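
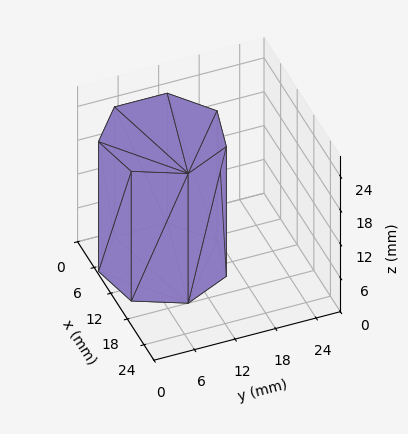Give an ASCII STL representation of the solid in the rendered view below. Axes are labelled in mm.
Reading the render: the shape is a regular 7-sided prism (a cylinder approximated with 7 flat sides), circumscribed radius ≈ 9 mm, height ≈ 23 mm (dimensions read to the nearest mm from the axis ticks). For the STL, each face is triangulated and given an outward normal.

solid part
  facet normal 0.0000 0.0000 -1.0000
    outer loop
      vertex 6.997 17.774 0.000
      vertex 14.611 16.036 0.000
      vertex 18.000 9.000 0.000
    endloop
  endfacet
  facet normal 0.0000 0.0000 -1.0000
    outer loop
      vertex 0.891 12.905 0.000
      vertex 6.997 17.774 0.000
      vertex 18.000 9.000 0.000
    endloop
  endfacet
  facet normal 0.0000 0.0000 -1.0000
    outer loop
      vertex 0.891 5.095 0.000
      vertex 0.891 12.905 0.000
      vertex 18.000 9.000 0.000
    endloop
  endfacet
  facet normal 0.0000 0.0000 -1.0000
    outer loop
      vertex 6.997 0.226 0.000
      vertex 0.891 5.095 0.000
      vertex 18.000 9.000 0.000
    endloop
  endfacet
  facet normal 0.0000 0.0000 -1.0000
    outer loop
      vertex 14.611 1.964 0.000
      vertex 6.997 0.226 0.000
      vertex 18.000 9.000 0.000
    endloop
  endfacet
  facet normal 0.0000 0.0000 1.0000
    outer loop
      vertex 18.000 9.000 23.000
      vertex 14.611 16.036 23.000
      vertex 6.997 17.774 23.000
    endloop
  endfacet
  facet normal 0.0000 0.0000 1.0000
    outer loop
      vertex 18.000 9.000 23.000
      vertex 6.997 17.774 23.000
      vertex 0.891 12.905 23.000
    endloop
  endfacet
  facet normal 0.0000 0.0000 1.0000
    outer loop
      vertex 18.000 9.000 23.000
      vertex 0.891 12.905 23.000
      vertex 0.891 5.095 23.000
    endloop
  endfacet
  facet normal 0.0000 0.0000 1.0000
    outer loop
      vertex 18.000 9.000 23.000
      vertex 0.891 5.095 23.000
      vertex 6.997 0.226 23.000
    endloop
  endfacet
  facet normal 0.0000 0.0000 1.0000
    outer loop
      vertex 18.000 9.000 23.000
      vertex 6.997 0.226 23.000
      vertex 14.611 1.964 23.000
    endloop
  endfacet
  facet normal 0.9009 0.4340 0.0000
    outer loop
      vertex 18.000 9.000 0.000
      vertex 14.611 16.036 0.000
      vertex 14.611 16.036 23.000
    endloop
  endfacet
  facet normal 0.9009 0.4340 0.0000
    outer loop
      vertex 18.000 9.000 0.000
      vertex 14.611 16.036 23.000
      vertex 18.000 9.000 23.000
    endloop
  endfacet
  facet normal 0.2225 0.9749 0.0000
    outer loop
      vertex 14.611 16.036 0.000
      vertex 6.997 17.774 0.000
      vertex 6.997 17.774 23.000
    endloop
  endfacet
  facet normal 0.2225 0.9749 0.0000
    outer loop
      vertex 14.611 16.036 0.000
      vertex 6.997 17.774 23.000
      vertex 14.611 16.036 23.000
    endloop
  endfacet
  facet normal -0.6235 0.7819 0.0000
    outer loop
      vertex 6.997 17.774 0.000
      vertex 0.891 12.905 0.000
      vertex 0.891 12.905 23.000
    endloop
  endfacet
  facet normal -0.6235 0.7819 0.0000
    outer loop
      vertex 6.997 17.774 0.000
      vertex 0.891 12.905 23.000
      vertex 6.997 17.774 23.000
    endloop
  endfacet
  facet normal -1.0000 0.0000 0.0000
    outer loop
      vertex 0.891 12.905 0.000
      vertex 0.891 5.095 0.000
      vertex 0.891 5.095 23.000
    endloop
  endfacet
  facet normal -1.0000 0.0000 0.0000
    outer loop
      vertex 0.891 12.905 0.000
      vertex 0.891 5.095 23.000
      vertex 0.891 12.905 23.000
    endloop
  endfacet
  facet normal -0.6235 -0.7819 0.0000
    outer loop
      vertex 0.891 5.095 0.000
      vertex 6.997 0.226 0.000
      vertex 6.997 0.226 23.000
    endloop
  endfacet
  facet normal -0.6235 -0.7819 0.0000
    outer loop
      vertex 0.891 5.095 0.000
      vertex 6.997 0.226 23.000
      vertex 0.891 5.095 23.000
    endloop
  endfacet
  facet normal 0.2225 -0.9749 0.0000
    outer loop
      vertex 6.997 0.226 0.000
      vertex 14.611 1.964 0.000
      vertex 14.611 1.964 23.000
    endloop
  endfacet
  facet normal 0.2225 -0.9749 0.0000
    outer loop
      vertex 6.997 0.226 0.000
      vertex 14.611 1.964 23.000
      vertex 6.997 0.226 23.000
    endloop
  endfacet
  facet normal 0.9009 -0.4340 0.0000
    outer loop
      vertex 14.611 1.964 0.000
      vertex 18.000 9.000 0.000
      vertex 18.000 9.000 23.000
    endloop
  endfacet
  facet normal 0.9009 -0.4340 0.0000
    outer loop
      vertex 14.611 1.964 0.000
      vertex 18.000 9.000 23.000
      vertex 14.611 1.964 23.000
    endloop
  endfacet
endsolid part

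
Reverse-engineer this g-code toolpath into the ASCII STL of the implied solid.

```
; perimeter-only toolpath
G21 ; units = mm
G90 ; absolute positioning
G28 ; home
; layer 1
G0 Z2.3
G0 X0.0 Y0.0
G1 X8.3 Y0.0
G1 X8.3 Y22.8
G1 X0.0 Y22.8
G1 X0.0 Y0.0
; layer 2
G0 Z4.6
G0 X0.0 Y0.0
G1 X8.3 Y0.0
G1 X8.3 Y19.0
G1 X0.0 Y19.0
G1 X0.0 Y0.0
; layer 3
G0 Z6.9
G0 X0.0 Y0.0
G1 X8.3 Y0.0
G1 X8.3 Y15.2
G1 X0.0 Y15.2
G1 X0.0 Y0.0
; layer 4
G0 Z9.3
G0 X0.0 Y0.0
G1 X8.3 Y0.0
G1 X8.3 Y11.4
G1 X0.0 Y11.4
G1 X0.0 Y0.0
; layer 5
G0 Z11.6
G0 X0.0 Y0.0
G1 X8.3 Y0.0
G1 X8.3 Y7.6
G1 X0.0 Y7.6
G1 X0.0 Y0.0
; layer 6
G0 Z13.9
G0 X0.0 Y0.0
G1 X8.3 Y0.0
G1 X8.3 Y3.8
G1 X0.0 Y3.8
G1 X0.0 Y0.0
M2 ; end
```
solid part
  facet normal 0.0000 0.0000 -1.0000
    outer loop
      vertex 8.3 26.6 0.0
      vertex 8.3 0.0 0.0
      vertex 0.0 0.0 0.0
    endloop
  endfacet
  facet normal 0.0000 0.0000 -1.0000
    outer loop
      vertex 0.0 26.6 0.0
      vertex 8.3 26.6 0.0
      vertex 0.0 0.0 0.0
    endloop
  endfacet
  facet normal 0.0000 -1.0000 0.0000
    outer loop
      vertex 0.0 0.0 0.0
      vertex 8.3 0.0 0.0
      vertex 8.3 0.0 16.2
    endloop
  endfacet
  facet normal 0.0000 -1.0000 0.0000
    outer loop
      vertex 0.0 0.0 0.0
      vertex 8.3 0.0 16.2
      vertex 0.0 0.0 16.2
    endloop
  endfacet
  facet normal 0.0000 0.5202 0.8541
    outer loop
      vertex 0.0 0.0 16.2
      vertex 8.3 0.0 16.2
      vertex 8.3 26.6 0.0
    endloop
  endfacet
  facet normal 0.0000 0.5202 0.8541
    outer loop
      vertex 0.0 0.0 16.2
      vertex 8.3 26.6 0.0
      vertex 0.0 26.6 0.0
    endloop
  endfacet
  facet normal -1.0000 0.0000 0.0000
    outer loop
      vertex 0.0 0.0 16.2
      vertex 0.0 26.6 0.0
      vertex 0.0 0.0 0.0
    endloop
  endfacet
  facet normal 1.0000 0.0000 0.0000
    outer loop
      vertex 8.3 0.0 0.0
      vertex 8.3 26.6 0.0
      vertex 8.3 0.0 16.2
    endloop
  endfacet
endsolid part

The G0 Z moves step by Δz≈2.3 mm. The G1 loops shrink linearly with z, so the solid tapers from its base footprint up to z≈16.2. Closing with a flat bottom cap and the tapered top and triangulating gives 8 facets — a wedge (ramp): 8.3 × 26.6 mm base, rising to 16.2 mm along the y=0 edge and sloping linearly to z=0 at y=26.6.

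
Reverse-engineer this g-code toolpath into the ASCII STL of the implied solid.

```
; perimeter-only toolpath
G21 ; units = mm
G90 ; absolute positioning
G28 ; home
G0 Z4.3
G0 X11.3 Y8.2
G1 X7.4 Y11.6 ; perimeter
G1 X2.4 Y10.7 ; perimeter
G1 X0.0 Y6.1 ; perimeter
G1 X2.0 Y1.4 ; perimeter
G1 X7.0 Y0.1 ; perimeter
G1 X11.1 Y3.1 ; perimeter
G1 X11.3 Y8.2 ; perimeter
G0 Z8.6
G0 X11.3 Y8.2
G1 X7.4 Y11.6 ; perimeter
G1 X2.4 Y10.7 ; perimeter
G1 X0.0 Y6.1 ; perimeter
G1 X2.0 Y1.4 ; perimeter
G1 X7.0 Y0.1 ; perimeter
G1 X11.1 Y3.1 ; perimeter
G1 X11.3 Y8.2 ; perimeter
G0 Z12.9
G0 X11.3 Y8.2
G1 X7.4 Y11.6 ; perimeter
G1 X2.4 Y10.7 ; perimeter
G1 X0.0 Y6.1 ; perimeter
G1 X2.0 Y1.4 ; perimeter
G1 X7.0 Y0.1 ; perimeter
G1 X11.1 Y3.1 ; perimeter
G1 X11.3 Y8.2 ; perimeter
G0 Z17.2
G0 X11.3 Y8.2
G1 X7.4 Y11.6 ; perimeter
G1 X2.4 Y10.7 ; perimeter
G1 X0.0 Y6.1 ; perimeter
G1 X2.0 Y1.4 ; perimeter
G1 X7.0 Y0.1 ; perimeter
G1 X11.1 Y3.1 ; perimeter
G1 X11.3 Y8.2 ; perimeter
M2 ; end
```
solid part
  facet normal 0.0000 0.0000 -1.0000
    outer loop
      vertex 2.4 10.7 0.0
      vertex 7.4 11.6 0.0
      vertex 11.3 8.2 0.0
    endloop
  endfacet
  facet normal 0.0000 0.0000 -1.0000
    outer loop
      vertex 0.0 6.1 0.0
      vertex 2.4 10.7 0.0
      vertex 11.3 8.2 0.0
    endloop
  endfacet
  facet normal 0.0000 0.0000 -1.0000
    outer loop
      vertex 2.0 1.4 0.0
      vertex 0.0 6.1 0.0
      vertex 11.3 8.2 0.0
    endloop
  endfacet
  facet normal 0.0000 0.0000 -1.0000
    outer loop
      vertex 7.0 0.1 0.0
      vertex 2.0 1.4 0.0
      vertex 11.3 8.2 0.0
    endloop
  endfacet
  facet normal 0.0000 0.0000 -1.0000
    outer loop
      vertex 11.1 3.1 0.0
      vertex 7.0 0.1 0.0
      vertex 11.3 8.2 0.0
    endloop
  endfacet
  facet normal 0.0000 0.0000 1.0000
    outer loop
      vertex 11.3 8.2 17.2
      vertex 7.4 11.6 17.2
      vertex 2.4 10.7 17.2
    endloop
  endfacet
  facet normal 0.0000 0.0000 1.0000
    outer loop
      vertex 11.3 8.2 17.2
      vertex 2.4 10.7 17.2
      vertex 0.0 6.1 17.2
    endloop
  endfacet
  facet normal 0.0000 0.0000 1.0000
    outer loop
      vertex 11.3 8.2 17.2
      vertex 0.0 6.1 17.2
      vertex 2.0 1.4 17.2
    endloop
  endfacet
  facet normal 0.0000 0.0000 1.0000
    outer loop
      vertex 11.3 8.2 17.2
      vertex 2.0 1.4 17.2
      vertex 7.0 0.1 17.2
    endloop
  endfacet
  facet normal 0.0000 0.0000 1.0000
    outer loop
      vertex 11.3 8.2 17.2
      vertex 7.0 0.1 17.2
      vertex 11.1 3.1 17.2
    endloop
  endfacet
  facet normal 0.6571 0.7538 0.0000
    outer loop
      vertex 11.3 8.2 0.0
      vertex 7.4 11.6 0.0
      vertex 7.4 11.6 17.2
    endloop
  endfacet
  facet normal 0.6571 0.7538 0.0000
    outer loop
      vertex 11.3 8.2 0.0
      vertex 7.4 11.6 17.2
      vertex 11.3 8.2 17.2
    endloop
  endfacet
  facet normal -0.1772 0.9842 0.0000
    outer loop
      vertex 7.4 11.6 0.0
      vertex 2.4 10.7 0.0
      vertex 2.4 10.7 17.2
    endloop
  endfacet
  facet normal -0.1772 0.9842 0.0000
    outer loop
      vertex 7.4 11.6 0.0
      vertex 2.4 10.7 17.2
      vertex 7.4 11.6 17.2
    endloop
  endfacet
  facet normal -0.8866 0.4626 0.0000
    outer loop
      vertex 2.4 10.7 0.0
      vertex 0.0 6.1 0.0
      vertex 0.0 6.1 17.2
    endloop
  endfacet
  facet normal -0.8866 0.4626 0.0000
    outer loop
      vertex 2.4 10.7 0.0
      vertex 0.0 6.1 17.2
      vertex 2.4 10.7 17.2
    endloop
  endfacet
  facet normal -0.9202 -0.3916 0.0000
    outer loop
      vertex 0.0 6.1 0.0
      vertex 2.0 1.4 0.0
      vertex 2.0 1.4 17.2
    endloop
  endfacet
  facet normal -0.9202 -0.3916 0.0000
    outer loop
      vertex 0.0 6.1 0.0
      vertex 2.0 1.4 17.2
      vertex 0.0 6.1 17.2
    endloop
  endfacet
  facet normal -0.2516 -0.9678 0.0000
    outer loop
      vertex 2.0 1.4 0.0
      vertex 7.0 0.1 0.0
      vertex 7.0 0.1 17.2
    endloop
  endfacet
  facet normal -0.2516 -0.9678 0.0000
    outer loop
      vertex 2.0 1.4 0.0
      vertex 7.0 0.1 17.2
      vertex 2.0 1.4 17.2
    endloop
  endfacet
  facet normal 0.5905 -0.8070 0.0000
    outer loop
      vertex 7.0 0.1 0.0
      vertex 11.1 3.1 0.0
      vertex 11.1 3.1 17.2
    endloop
  endfacet
  facet normal 0.5905 -0.8070 0.0000
    outer loop
      vertex 7.0 0.1 0.0
      vertex 11.1 3.1 17.2
      vertex 7.0 0.1 17.2
    endloop
  endfacet
  facet normal 0.9992 -0.0392 0.0000
    outer loop
      vertex 11.1 3.1 0.0
      vertex 11.3 8.2 0.0
      vertex 11.3 8.2 17.2
    endloop
  endfacet
  facet normal 0.9992 -0.0392 0.0000
    outer loop
      vertex 11.1 3.1 0.0
      vertex 11.3 8.2 17.2
      vertex 11.1 3.1 17.2
    endloop
  endfacet
endsolid part

The G0 Z moves step by Δz≈4.3 mm. Every layer's G1 loop is the same polygon, so the solid is a straight extrusion of it from z=0 to z≈17.2. Closing with flat bottom and top caps and triangulating gives 24 facets — a regular 7-sided prism (a cylinder approximated with 7 flat sides), circumscribed radius ≈ 5.9 mm, height ≈ 17.2 mm.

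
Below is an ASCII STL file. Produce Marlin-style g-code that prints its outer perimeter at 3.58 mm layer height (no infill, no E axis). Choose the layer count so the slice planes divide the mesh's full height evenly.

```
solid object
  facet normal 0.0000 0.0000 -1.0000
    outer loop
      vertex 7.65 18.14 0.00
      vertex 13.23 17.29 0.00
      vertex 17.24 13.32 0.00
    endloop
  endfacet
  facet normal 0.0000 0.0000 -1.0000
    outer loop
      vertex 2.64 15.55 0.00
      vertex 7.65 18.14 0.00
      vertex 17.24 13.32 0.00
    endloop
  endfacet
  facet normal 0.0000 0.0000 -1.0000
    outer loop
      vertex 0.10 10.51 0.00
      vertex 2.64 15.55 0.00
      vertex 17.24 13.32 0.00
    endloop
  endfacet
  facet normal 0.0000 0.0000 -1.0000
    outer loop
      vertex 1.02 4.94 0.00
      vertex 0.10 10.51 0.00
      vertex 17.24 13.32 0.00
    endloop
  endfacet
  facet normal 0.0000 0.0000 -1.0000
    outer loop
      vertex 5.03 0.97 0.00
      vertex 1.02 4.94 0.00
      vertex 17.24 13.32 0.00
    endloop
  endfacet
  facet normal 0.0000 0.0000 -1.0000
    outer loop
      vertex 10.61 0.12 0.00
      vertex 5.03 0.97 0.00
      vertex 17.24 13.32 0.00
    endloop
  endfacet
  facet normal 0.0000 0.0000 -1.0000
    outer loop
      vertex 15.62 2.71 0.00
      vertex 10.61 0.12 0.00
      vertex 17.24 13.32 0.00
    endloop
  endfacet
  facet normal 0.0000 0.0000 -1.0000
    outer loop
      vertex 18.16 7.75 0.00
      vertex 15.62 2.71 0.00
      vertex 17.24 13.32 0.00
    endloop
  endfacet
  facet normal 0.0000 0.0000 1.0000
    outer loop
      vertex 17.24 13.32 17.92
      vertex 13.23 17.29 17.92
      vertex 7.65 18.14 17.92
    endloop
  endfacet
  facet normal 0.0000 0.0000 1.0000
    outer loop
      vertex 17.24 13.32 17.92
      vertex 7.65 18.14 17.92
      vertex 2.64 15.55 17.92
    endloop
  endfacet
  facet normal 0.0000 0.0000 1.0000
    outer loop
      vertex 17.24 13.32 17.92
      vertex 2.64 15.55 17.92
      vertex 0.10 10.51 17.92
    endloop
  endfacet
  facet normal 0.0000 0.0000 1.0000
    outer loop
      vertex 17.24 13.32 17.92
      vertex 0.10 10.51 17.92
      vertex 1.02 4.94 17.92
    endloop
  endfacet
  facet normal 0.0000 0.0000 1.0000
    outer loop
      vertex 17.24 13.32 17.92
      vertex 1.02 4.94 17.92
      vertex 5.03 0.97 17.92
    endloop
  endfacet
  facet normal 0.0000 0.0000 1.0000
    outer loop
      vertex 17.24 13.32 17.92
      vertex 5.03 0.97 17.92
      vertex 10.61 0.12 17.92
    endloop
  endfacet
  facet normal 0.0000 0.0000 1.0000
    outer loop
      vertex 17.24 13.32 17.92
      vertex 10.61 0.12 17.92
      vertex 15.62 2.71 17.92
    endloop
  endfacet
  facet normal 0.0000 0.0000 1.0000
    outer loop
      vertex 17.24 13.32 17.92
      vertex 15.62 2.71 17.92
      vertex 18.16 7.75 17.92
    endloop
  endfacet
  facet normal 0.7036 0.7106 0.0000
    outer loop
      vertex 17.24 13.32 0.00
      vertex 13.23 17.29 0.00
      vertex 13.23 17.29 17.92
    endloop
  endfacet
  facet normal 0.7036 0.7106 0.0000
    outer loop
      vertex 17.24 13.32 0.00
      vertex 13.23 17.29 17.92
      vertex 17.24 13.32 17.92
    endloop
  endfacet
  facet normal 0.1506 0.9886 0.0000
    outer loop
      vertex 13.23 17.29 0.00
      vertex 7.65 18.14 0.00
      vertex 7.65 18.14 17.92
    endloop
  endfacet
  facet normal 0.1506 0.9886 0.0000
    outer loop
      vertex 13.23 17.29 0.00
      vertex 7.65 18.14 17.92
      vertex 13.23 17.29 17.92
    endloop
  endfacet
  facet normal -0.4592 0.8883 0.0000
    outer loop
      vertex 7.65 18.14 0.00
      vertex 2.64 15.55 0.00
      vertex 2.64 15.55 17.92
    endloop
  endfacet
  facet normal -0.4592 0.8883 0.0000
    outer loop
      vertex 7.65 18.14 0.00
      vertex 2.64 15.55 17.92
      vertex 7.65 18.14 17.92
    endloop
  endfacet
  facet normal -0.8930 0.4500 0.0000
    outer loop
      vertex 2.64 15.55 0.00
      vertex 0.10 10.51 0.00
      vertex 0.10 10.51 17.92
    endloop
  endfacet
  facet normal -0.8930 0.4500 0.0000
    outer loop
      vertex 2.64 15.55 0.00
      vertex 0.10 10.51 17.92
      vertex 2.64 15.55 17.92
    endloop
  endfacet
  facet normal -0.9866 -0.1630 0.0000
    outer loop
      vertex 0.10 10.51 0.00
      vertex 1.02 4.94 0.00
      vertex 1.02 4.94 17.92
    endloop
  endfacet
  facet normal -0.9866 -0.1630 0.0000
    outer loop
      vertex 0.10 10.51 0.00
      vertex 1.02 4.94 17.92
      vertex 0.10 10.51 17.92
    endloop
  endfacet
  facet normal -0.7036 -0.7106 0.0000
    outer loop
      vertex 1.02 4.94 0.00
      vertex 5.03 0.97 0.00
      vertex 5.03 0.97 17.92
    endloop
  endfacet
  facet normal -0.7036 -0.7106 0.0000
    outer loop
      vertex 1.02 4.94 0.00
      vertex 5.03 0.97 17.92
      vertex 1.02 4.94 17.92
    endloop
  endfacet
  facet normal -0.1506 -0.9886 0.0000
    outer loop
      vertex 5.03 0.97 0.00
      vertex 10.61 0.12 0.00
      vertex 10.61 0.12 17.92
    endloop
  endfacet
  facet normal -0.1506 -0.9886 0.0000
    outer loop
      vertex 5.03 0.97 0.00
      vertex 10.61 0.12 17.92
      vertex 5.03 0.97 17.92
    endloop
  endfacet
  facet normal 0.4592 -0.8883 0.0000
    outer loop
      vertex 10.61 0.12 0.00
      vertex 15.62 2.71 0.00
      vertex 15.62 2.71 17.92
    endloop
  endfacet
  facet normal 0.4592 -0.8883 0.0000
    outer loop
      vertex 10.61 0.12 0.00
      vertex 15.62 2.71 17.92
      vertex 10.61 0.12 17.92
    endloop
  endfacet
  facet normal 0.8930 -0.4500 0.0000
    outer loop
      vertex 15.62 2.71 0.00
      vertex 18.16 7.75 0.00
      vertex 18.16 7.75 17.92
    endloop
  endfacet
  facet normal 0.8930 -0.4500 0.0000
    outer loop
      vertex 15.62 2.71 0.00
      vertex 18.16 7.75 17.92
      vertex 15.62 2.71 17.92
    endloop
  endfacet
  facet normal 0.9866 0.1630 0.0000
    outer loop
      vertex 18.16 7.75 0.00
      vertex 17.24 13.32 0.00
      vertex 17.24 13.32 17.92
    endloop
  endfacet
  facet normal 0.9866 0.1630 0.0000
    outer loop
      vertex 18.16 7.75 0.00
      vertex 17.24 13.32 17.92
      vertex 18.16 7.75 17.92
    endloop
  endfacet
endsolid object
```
; perimeter-only toolpath
G21 ; units = mm
G90 ; absolute positioning
G28 ; home
; layer 1
G0 Z3.58
G0 X17.24 Y13.32
G1 X13.23 Y17.29
G1 X7.65 Y18.14
G1 X2.64 Y15.55
G1 X0.10 Y10.51
G1 X1.02 Y4.94
G1 X5.03 Y0.97
G1 X10.61 Y0.12
G1 X15.62 Y2.71
G1 X18.16 Y7.75
G1 X17.24 Y13.32
; layer 2
G0 Z7.17
G0 X17.24 Y13.32
G1 X13.23 Y17.29
G1 X7.65 Y18.14
G1 X2.64 Y15.55
G1 X0.10 Y10.51
G1 X1.02 Y4.94
G1 X5.03 Y0.97
G1 X10.61 Y0.12
G1 X15.62 Y2.71
G1 X18.16 Y7.75
G1 X17.24 Y13.32
; layer 3
G0 Z10.75
G0 X17.24 Y13.32
G1 X13.23 Y17.29
G1 X7.65 Y18.14
G1 X2.64 Y15.55
G1 X0.10 Y10.51
G1 X1.02 Y4.94
G1 X5.03 Y0.97
G1 X10.61 Y0.12
G1 X15.62 Y2.71
G1 X18.16 Y7.75
G1 X17.24 Y13.32
; layer 4
G0 Z14.34
G0 X17.24 Y13.32
G1 X13.23 Y17.29
G1 X7.65 Y18.14
G1 X2.64 Y15.55
G1 X0.10 Y10.51
G1 X1.02 Y4.94
G1 X5.03 Y0.97
G1 X10.61 Y0.12
G1 X15.62 Y2.71
G1 X18.16 Y7.75
G1 X17.24 Y13.32
; layer 5
G0 Z17.92
G0 X17.24 Y13.32
G1 X13.23 Y17.29
G1 X7.65 Y18.14
G1 X2.64 Y15.55
G1 X0.10 Y10.51
G1 X1.02 Y4.94
G1 X5.03 Y0.97
G1 X10.61 Y0.12
G1 X15.62 Y2.71
G1 X18.16 Y7.75
G1 X17.24 Y13.32
M2 ; end

The solid is a regular 10-sided prism (a cylinder approximated with 10 flat sides), circumscribed radius ≈ 9.13 mm, height ≈ 17.9 mm. Slicing at Δz = 3.58 mm — 5 equal slices spanning the solid's height, so layer i sits at z = i·h/5 — gives 5 non-empty perimeters. Each is a 10-segment closed polygon; G0 lifts to the layer z and rapids to the start vertex, then G1 traces the edges.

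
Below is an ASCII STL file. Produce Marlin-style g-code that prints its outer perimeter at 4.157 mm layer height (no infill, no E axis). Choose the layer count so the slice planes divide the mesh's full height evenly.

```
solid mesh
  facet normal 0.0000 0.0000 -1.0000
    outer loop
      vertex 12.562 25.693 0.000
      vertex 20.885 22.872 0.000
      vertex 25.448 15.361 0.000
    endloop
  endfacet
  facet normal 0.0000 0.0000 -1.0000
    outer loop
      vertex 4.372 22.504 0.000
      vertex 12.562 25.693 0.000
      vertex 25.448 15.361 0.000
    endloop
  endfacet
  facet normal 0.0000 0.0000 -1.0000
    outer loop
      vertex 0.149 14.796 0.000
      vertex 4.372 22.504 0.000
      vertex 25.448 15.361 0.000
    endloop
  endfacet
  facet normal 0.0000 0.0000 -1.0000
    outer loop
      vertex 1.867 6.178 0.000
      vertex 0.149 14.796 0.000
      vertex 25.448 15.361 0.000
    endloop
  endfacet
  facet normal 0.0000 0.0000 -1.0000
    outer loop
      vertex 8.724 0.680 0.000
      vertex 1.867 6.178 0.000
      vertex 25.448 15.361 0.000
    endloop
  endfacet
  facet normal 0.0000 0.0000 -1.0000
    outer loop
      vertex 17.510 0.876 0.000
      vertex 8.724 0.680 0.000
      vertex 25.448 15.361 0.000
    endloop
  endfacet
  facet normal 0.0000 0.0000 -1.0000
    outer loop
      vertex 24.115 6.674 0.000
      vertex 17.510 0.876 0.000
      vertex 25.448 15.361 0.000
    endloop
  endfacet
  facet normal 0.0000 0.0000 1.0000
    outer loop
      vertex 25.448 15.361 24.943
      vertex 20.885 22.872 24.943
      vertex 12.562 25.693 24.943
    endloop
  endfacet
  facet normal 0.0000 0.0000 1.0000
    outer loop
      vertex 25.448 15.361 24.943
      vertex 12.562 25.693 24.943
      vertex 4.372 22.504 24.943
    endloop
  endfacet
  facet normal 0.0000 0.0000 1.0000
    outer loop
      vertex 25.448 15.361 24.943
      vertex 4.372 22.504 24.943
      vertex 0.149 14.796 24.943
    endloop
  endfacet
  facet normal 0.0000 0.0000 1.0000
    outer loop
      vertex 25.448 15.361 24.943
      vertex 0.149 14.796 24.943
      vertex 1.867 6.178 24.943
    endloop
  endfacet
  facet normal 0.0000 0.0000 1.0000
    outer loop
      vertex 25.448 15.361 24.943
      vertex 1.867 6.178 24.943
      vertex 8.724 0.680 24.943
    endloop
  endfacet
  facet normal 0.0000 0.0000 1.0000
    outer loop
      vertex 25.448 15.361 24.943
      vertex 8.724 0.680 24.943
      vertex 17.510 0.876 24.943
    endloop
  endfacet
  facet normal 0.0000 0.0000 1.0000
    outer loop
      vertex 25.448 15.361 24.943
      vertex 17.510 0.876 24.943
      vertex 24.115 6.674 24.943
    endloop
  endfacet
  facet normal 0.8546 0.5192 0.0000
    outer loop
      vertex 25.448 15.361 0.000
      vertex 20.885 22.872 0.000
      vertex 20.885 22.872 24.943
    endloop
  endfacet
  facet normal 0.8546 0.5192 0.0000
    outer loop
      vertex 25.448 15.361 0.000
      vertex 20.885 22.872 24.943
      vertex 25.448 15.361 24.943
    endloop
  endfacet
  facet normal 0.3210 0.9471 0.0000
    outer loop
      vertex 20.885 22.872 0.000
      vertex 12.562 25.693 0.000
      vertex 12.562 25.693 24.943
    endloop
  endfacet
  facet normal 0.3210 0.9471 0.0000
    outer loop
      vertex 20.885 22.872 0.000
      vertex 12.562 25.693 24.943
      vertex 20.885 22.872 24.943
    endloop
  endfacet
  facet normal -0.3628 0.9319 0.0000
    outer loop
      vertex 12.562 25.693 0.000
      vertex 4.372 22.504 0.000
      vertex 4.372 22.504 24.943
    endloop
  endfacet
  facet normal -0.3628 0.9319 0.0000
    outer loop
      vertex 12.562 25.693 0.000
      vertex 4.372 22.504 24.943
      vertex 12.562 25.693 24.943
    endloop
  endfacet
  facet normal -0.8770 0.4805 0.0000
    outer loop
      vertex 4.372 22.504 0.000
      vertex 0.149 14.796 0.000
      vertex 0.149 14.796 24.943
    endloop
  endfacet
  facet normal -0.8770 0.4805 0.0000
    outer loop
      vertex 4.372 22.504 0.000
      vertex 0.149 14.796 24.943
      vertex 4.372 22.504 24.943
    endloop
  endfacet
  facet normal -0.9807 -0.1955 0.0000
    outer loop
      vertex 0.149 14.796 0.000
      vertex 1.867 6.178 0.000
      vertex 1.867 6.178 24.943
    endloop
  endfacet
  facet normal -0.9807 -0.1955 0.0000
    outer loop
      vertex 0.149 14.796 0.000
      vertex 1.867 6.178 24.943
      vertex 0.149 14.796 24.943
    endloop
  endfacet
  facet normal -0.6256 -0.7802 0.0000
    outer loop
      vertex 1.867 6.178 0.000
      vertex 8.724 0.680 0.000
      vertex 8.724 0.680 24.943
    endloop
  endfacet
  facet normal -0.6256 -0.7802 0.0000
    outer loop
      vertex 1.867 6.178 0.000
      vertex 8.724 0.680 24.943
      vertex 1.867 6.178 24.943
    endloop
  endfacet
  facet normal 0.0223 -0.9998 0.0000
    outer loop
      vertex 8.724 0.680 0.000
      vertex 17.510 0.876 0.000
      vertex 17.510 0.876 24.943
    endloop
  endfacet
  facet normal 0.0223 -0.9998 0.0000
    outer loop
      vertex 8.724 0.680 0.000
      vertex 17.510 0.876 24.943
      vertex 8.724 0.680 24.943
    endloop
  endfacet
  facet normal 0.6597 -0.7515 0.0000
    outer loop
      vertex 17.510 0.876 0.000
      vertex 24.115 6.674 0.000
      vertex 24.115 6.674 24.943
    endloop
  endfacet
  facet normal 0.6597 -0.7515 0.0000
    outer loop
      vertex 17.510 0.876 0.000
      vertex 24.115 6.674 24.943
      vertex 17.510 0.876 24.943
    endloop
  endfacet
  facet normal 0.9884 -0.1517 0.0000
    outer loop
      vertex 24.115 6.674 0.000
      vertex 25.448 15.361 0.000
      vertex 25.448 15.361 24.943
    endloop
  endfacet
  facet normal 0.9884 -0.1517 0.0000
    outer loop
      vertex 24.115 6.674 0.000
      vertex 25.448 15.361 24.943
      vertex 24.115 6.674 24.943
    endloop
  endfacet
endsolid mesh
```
; perimeter-only toolpath
G21 ; units = mm
G90 ; absolute positioning
G28 ; home
; layer 1
G0 Z4.157
G0 X25.448 Y15.361
G1 X20.885 Y22.872
G1 X12.562 Y25.693
G1 X4.372 Y22.504
G1 X0.149 Y14.796
G1 X1.867 Y6.178
G1 X8.724 Y0.680
G1 X17.510 Y0.876
G1 X24.115 Y6.674
G1 X25.448 Y15.361
; layer 2
G0 Z8.314
G0 X25.448 Y15.361
G1 X20.885 Y22.872
G1 X12.562 Y25.693
G1 X4.372 Y22.504
G1 X0.149 Y14.796
G1 X1.867 Y6.178
G1 X8.724 Y0.680
G1 X17.510 Y0.876
G1 X24.115 Y6.674
G1 X25.448 Y15.361
; layer 3
G0 Z12.472
G0 X25.448 Y15.361
G1 X20.885 Y22.872
G1 X12.562 Y25.693
G1 X4.372 Y22.504
G1 X0.149 Y14.796
G1 X1.867 Y6.178
G1 X8.724 Y0.680
G1 X17.510 Y0.876
G1 X24.115 Y6.674
G1 X25.448 Y15.361
; layer 4
G0 Z16.629
G0 X25.448 Y15.361
G1 X20.885 Y22.872
G1 X12.562 Y25.693
G1 X4.372 Y22.504
G1 X0.149 Y14.796
G1 X1.867 Y6.178
G1 X8.724 Y0.680
G1 X17.510 Y0.876
G1 X24.115 Y6.674
G1 X25.448 Y15.361
; layer 5
G0 Z20.786
G0 X25.448 Y15.361
G1 X20.885 Y22.872
G1 X12.562 Y25.693
G1 X4.372 Y22.504
G1 X0.149 Y14.796
G1 X1.867 Y6.178
G1 X8.724 Y0.680
G1 X17.510 Y0.876
G1 X24.115 Y6.674
G1 X25.448 Y15.361
; layer 6
G0 Z24.943
G0 X25.448 Y15.361
G1 X20.885 Y22.872
G1 X12.562 Y25.693
G1 X4.372 Y22.504
G1 X0.149 Y14.796
G1 X1.867 Y6.178
G1 X8.724 Y0.680
G1 X17.510 Y0.876
G1 X24.115 Y6.674
G1 X25.448 Y15.361
M2 ; end

The solid is a regular 9-sided prism (a cylinder approximated with 9 flat sides), circumscribed radius ≈ 12.8 mm, height ≈ 24.9 mm. Slicing at Δz = 4.157 mm — 6 equal slices spanning the solid's height, so layer i sits at z = i·h/6 — gives 6 non-empty perimeters. Each is a 9-segment closed polygon; G0 lifts to the layer z and rapids to the start vertex, then G1 traces the edges.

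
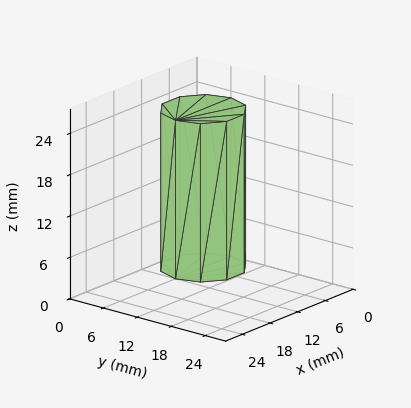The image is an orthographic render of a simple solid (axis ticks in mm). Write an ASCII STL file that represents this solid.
Reading the render: the shape is a regular 10-sided prism (a cylinder approximated with 10 flat sides), circumscribed radius ≈ 6 mm, height ≈ 23 mm (dimensions read to the nearest mm from the axis ticks). For the STL, each face is triangulated and given an outward normal.

solid part
  facet normal 0.0000 0.0000 -1.0000
    outer loop
      vertex 7.9 11.7 0.0
      vertex 10.9 9.5 0.0
      vertex 12.0 6.0 0.0
    endloop
  endfacet
  facet normal 0.0000 0.0000 -1.0000
    outer loop
      vertex 4.1 11.7 0.0
      vertex 7.9 11.7 0.0
      vertex 12.0 6.0 0.0
    endloop
  endfacet
  facet normal 0.0000 0.0000 -1.0000
    outer loop
      vertex 1.1 9.5 0.0
      vertex 4.1 11.7 0.0
      vertex 12.0 6.0 0.0
    endloop
  endfacet
  facet normal 0.0000 0.0000 -1.0000
    outer loop
      vertex 0.0 6.0 0.0
      vertex 1.1 9.5 0.0
      vertex 12.0 6.0 0.0
    endloop
  endfacet
  facet normal 0.0000 0.0000 -1.0000
    outer loop
      vertex 1.1 2.5 0.0
      vertex 0.0 6.0 0.0
      vertex 12.0 6.0 0.0
    endloop
  endfacet
  facet normal 0.0000 0.0000 -1.0000
    outer loop
      vertex 4.1 0.3 0.0
      vertex 1.1 2.5 0.0
      vertex 12.0 6.0 0.0
    endloop
  endfacet
  facet normal 0.0000 0.0000 -1.0000
    outer loop
      vertex 7.9 0.3 0.0
      vertex 4.1 0.3 0.0
      vertex 12.0 6.0 0.0
    endloop
  endfacet
  facet normal 0.0000 0.0000 -1.0000
    outer loop
      vertex 10.9 2.5 0.0
      vertex 7.9 0.3 0.0
      vertex 12.0 6.0 0.0
    endloop
  endfacet
  facet normal 0.0000 0.0000 1.0000
    outer loop
      vertex 12.0 6.0 23.0
      vertex 10.9 9.5 23.0
      vertex 7.9 11.7 23.0
    endloop
  endfacet
  facet normal 0.0000 0.0000 1.0000
    outer loop
      vertex 12.0 6.0 23.0
      vertex 7.9 11.7 23.0
      vertex 4.1 11.7 23.0
    endloop
  endfacet
  facet normal 0.0000 0.0000 1.0000
    outer loop
      vertex 12.0 6.0 23.0
      vertex 4.1 11.7 23.0
      vertex 1.1 9.5 23.0
    endloop
  endfacet
  facet normal 0.0000 0.0000 1.0000
    outer loop
      vertex 12.0 6.0 23.0
      vertex 1.1 9.5 23.0
      vertex 0.0 6.0 23.0
    endloop
  endfacet
  facet normal 0.0000 0.0000 1.0000
    outer loop
      vertex 12.0 6.0 23.0
      vertex 0.0 6.0 23.0
      vertex 1.1 2.5 23.0
    endloop
  endfacet
  facet normal 0.0000 0.0000 1.0000
    outer loop
      vertex 12.0 6.0 23.0
      vertex 1.1 2.5 23.0
      vertex 4.1 0.3 23.0
    endloop
  endfacet
  facet normal 0.0000 0.0000 1.0000
    outer loop
      vertex 12.0 6.0 23.0
      vertex 4.1 0.3 23.0
      vertex 7.9 0.3 23.0
    endloop
  endfacet
  facet normal 0.0000 0.0000 1.0000
    outer loop
      vertex 12.0 6.0 23.0
      vertex 7.9 0.3 23.0
      vertex 10.9 2.5 23.0
    endloop
  endfacet
  facet normal 0.9540 0.2998 0.0000
    outer loop
      vertex 12.0 6.0 0.0
      vertex 10.9 9.5 0.0
      vertex 10.9 9.5 23.0
    endloop
  endfacet
  facet normal 0.9540 0.2998 0.0000
    outer loop
      vertex 12.0 6.0 0.0
      vertex 10.9 9.5 23.0
      vertex 12.0 6.0 23.0
    endloop
  endfacet
  facet normal 0.5914 0.8064 0.0000
    outer loop
      vertex 10.9 9.5 0.0
      vertex 7.9 11.7 0.0
      vertex 7.9 11.7 23.0
    endloop
  endfacet
  facet normal 0.5914 0.8064 0.0000
    outer loop
      vertex 10.9 9.5 0.0
      vertex 7.9 11.7 23.0
      vertex 10.9 9.5 23.0
    endloop
  endfacet
  facet normal 0.0000 1.0000 0.0000
    outer loop
      vertex 7.9 11.7 0.0
      vertex 4.1 11.7 0.0
      vertex 4.1 11.7 23.0
    endloop
  endfacet
  facet normal 0.0000 1.0000 0.0000
    outer loop
      vertex 7.9 11.7 0.0
      vertex 4.1 11.7 23.0
      vertex 7.9 11.7 23.0
    endloop
  endfacet
  facet normal -0.5914 0.8064 0.0000
    outer loop
      vertex 4.1 11.7 0.0
      vertex 1.1 9.5 0.0
      vertex 1.1 9.5 23.0
    endloop
  endfacet
  facet normal -0.5914 0.8064 0.0000
    outer loop
      vertex 4.1 11.7 0.0
      vertex 1.1 9.5 23.0
      vertex 4.1 11.7 23.0
    endloop
  endfacet
  facet normal -0.9540 0.2998 0.0000
    outer loop
      vertex 1.1 9.5 0.0
      vertex 0.0 6.0 0.0
      vertex 0.0 6.0 23.0
    endloop
  endfacet
  facet normal -0.9540 0.2998 0.0000
    outer loop
      vertex 1.1 9.5 0.0
      vertex 0.0 6.0 23.0
      vertex 1.1 9.5 23.0
    endloop
  endfacet
  facet normal -0.9540 -0.2998 0.0000
    outer loop
      vertex 0.0 6.0 0.0
      vertex 1.1 2.5 0.0
      vertex 1.1 2.5 23.0
    endloop
  endfacet
  facet normal -0.9540 -0.2998 0.0000
    outer loop
      vertex 0.0 6.0 0.0
      vertex 1.1 2.5 23.0
      vertex 0.0 6.0 23.0
    endloop
  endfacet
  facet normal -0.5914 -0.8064 0.0000
    outer loop
      vertex 1.1 2.5 0.0
      vertex 4.1 0.3 0.0
      vertex 4.1 0.3 23.0
    endloop
  endfacet
  facet normal -0.5914 -0.8064 0.0000
    outer loop
      vertex 1.1 2.5 0.0
      vertex 4.1 0.3 23.0
      vertex 1.1 2.5 23.0
    endloop
  endfacet
  facet normal 0.0000 -1.0000 0.0000
    outer loop
      vertex 4.1 0.3 0.0
      vertex 7.9 0.3 0.0
      vertex 7.9 0.3 23.0
    endloop
  endfacet
  facet normal 0.0000 -1.0000 0.0000
    outer loop
      vertex 4.1 0.3 0.0
      vertex 7.9 0.3 23.0
      vertex 4.1 0.3 23.0
    endloop
  endfacet
  facet normal 0.5914 -0.8064 0.0000
    outer loop
      vertex 7.9 0.3 0.0
      vertex 10.9 2.5 0.0
      vertex 10.9 2.5 23.0
    endloop
  endfacet
  facet normal 0.5914 -0.8064 0.0000
    outer loop
      vertex 7.9 0.3 0.0
      vertex 10.9 2.5 23.0
      vertex 7.9 0.3 23.0
    endloop
  endfacet
  facet normal 0.9540 -0.2998 0.0000
    outer loop
      vertex 10.9 2.5 0.0
      vertex 12.0 6.0 0.0
      vertex 12.0 6.0 23.0
    endloop
  endfacet
  facet normal 0.9540 -0.2998 0.0000
    outer loop
      vertex 10.9 2.5 0.0
      vertex 12.0 6.0 23.0
      vertex 10.9 2.5 23.0
    endloop
  endfacet
endsolid part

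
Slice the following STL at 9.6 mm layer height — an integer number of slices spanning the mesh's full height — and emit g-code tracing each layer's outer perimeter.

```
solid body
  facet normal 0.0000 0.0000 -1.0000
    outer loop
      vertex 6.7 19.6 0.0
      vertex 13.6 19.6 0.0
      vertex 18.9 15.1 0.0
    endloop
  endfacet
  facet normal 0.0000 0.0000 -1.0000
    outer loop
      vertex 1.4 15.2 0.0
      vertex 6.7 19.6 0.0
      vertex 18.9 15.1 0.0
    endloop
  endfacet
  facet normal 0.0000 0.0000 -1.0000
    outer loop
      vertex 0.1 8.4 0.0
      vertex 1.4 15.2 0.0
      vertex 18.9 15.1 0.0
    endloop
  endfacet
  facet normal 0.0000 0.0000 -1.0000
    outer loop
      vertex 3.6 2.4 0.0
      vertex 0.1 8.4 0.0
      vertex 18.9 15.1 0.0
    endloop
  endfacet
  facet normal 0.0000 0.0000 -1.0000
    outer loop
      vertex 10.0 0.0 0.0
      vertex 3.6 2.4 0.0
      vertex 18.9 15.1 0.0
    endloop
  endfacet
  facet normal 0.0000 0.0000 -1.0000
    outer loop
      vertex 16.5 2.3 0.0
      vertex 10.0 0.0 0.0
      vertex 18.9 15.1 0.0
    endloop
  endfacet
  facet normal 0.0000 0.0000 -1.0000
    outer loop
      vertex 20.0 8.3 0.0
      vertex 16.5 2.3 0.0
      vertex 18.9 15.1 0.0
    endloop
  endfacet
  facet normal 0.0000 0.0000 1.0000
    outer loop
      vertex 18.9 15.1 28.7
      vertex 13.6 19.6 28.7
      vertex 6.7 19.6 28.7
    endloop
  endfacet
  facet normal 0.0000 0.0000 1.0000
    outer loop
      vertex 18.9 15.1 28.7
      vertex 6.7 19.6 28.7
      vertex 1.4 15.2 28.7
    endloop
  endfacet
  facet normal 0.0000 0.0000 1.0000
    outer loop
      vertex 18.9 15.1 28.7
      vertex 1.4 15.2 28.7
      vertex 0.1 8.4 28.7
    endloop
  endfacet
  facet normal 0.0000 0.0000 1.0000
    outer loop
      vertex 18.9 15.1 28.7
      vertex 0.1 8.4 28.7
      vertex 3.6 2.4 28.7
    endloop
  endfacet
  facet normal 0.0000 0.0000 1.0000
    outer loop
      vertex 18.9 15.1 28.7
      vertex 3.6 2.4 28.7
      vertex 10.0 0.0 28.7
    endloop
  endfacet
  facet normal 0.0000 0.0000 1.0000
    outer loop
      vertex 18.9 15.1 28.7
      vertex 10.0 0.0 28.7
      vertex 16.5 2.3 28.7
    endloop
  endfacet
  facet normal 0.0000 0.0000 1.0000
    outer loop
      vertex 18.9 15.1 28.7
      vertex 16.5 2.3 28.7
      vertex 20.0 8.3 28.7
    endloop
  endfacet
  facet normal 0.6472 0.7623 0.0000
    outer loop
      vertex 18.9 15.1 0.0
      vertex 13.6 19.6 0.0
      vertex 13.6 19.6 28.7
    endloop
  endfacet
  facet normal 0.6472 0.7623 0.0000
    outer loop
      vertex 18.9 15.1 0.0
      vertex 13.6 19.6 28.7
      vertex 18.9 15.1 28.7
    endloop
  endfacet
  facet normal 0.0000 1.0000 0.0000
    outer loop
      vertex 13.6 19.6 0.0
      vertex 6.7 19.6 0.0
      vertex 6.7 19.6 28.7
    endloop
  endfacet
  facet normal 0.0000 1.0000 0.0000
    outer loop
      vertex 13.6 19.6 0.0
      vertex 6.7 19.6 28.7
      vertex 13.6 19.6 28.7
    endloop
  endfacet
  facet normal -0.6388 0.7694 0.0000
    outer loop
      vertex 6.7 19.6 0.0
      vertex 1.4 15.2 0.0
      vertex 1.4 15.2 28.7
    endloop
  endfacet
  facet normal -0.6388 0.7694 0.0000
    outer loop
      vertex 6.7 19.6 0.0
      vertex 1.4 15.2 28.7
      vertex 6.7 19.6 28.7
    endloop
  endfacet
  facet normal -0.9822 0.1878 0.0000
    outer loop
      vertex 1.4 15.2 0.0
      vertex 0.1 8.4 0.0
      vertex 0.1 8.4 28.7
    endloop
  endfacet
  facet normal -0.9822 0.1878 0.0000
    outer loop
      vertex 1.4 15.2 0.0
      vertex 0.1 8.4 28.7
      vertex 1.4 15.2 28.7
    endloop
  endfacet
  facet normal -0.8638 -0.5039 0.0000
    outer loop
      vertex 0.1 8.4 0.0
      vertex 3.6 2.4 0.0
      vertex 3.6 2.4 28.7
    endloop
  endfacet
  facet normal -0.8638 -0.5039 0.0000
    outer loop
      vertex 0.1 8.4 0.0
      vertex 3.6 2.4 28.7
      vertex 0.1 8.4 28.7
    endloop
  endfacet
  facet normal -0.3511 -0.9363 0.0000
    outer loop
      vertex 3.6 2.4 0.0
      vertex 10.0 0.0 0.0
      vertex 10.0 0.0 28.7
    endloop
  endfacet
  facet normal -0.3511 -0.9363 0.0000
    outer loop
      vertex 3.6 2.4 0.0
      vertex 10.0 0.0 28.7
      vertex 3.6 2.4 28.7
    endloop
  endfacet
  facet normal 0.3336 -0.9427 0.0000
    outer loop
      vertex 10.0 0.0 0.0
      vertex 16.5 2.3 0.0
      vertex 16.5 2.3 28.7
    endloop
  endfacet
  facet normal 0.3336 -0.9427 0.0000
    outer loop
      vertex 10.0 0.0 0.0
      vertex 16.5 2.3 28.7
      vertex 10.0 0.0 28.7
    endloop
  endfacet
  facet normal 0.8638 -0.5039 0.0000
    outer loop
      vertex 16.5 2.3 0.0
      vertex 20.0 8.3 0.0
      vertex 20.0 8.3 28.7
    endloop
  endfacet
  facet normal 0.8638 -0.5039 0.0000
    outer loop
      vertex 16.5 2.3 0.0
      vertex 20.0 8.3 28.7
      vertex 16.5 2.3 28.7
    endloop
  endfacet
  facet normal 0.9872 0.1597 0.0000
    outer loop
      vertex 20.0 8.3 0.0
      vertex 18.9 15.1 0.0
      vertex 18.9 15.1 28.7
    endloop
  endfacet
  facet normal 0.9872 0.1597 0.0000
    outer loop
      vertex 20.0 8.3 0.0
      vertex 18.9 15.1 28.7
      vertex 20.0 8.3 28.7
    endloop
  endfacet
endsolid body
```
; perimeter-only toolpath
G21 ; units = mm
G90 ; absolute positioning
G28 ; home
; layer 1
G0 Z9.6
G0 X18.9 Y15.1
G1 X13.6 Y19.6
G1 X6.7 Y19.6
G1 X1.4 Y15.2
G1 X0.1 Y8.4
G1 X3.6 Y2.4
G1 X10.0 Y0.0
G1 X16.5 Y2.3
G1 X20.0 Y8.3
G1 X18.9 Y15.1
; layer 2
G0 Z19.1
G0 X18.9 Y15.1
G1 X13.6 Y19.6
G1 X6.7 Y19.6
G1 X1.4 Y15.2
G1 X0.1 Y8.4
G1 X3.6 Y2.4
G1 X10.0 Y0.0
G1 X16.5 Y2.3
G1 X20.0 Y8.3
G1 X18.9 Y15.1
; layer 3
G0 Z28.7
G0 X18.9 Y15.1
G1 X13.6 Y19.6
G1 X6.7 Y19.6
G1 X1.4 Y15.2
G1 X0.1 Y8.4
G1 X3.6 Y2.4
G1 X10.0 Y0.0
G1 X16.5 Y2.3
G1 X20.0 Y8.3
G1 X18.9 Y15.1
M2 ; end

The solid is a regular 9-sided prism (a cylinder approximated with 9 flat sides), circumscribed radius ≈ 10.1 mm, height ≈ 28.7 mm. Slicing at Δz = 9.6 mm — 3 equal slices spanning the solid's height, so layer i sits at z = i·h/3 — gives 3 non-empty perimeters. Each is a 9-segment closed polygon; G0 lifts to the layer z and rapids to the start vertex, then G1 traces the edges.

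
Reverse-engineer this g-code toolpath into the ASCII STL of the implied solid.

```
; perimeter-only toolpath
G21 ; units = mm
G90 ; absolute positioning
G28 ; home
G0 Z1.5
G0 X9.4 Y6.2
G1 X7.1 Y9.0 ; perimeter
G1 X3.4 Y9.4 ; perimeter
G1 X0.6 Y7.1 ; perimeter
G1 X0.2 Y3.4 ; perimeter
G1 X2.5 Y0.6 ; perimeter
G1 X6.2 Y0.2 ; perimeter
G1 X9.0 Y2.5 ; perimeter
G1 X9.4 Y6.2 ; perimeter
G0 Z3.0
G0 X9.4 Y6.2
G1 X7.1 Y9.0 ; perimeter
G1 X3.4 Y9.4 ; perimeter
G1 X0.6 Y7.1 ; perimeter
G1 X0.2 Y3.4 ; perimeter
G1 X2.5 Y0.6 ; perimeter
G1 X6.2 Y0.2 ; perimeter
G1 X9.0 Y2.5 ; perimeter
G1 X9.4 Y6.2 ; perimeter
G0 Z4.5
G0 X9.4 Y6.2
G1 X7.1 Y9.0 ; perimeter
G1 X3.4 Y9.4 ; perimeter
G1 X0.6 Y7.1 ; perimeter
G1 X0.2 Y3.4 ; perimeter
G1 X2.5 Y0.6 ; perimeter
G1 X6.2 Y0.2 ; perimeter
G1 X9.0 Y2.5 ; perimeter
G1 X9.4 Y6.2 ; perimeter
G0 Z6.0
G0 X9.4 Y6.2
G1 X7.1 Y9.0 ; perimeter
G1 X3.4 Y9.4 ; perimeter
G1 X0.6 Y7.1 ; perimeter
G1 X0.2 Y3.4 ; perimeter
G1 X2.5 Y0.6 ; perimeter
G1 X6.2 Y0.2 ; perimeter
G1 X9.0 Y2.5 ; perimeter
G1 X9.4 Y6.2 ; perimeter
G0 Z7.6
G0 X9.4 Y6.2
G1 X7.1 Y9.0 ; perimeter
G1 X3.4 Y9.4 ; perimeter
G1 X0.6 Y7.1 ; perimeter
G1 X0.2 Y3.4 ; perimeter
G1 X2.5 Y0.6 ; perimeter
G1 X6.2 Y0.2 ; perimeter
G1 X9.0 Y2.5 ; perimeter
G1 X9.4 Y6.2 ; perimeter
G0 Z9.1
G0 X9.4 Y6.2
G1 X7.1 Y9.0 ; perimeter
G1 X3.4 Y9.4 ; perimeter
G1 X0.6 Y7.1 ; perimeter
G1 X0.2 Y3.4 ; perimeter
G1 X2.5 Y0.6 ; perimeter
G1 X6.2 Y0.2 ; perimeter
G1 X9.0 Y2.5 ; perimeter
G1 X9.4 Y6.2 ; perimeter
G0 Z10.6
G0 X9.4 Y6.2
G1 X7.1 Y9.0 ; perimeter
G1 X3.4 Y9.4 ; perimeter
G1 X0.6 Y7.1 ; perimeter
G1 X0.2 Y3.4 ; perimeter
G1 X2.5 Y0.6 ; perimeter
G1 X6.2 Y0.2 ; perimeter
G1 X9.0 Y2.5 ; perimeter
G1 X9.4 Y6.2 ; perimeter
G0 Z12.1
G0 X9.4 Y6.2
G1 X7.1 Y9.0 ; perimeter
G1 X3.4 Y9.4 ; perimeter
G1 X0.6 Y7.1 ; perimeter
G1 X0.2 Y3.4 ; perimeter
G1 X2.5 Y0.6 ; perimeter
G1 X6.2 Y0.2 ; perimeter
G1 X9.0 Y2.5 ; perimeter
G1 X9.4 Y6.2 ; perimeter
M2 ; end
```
solid part
  facet normal 0.0000 0.0000 -1.0000
    outer loop
      vertex 3.4 9.4 0.0
      vertex 7.1 9.0 0.0
      vertex 9.4 6.2 0.0
    endloop
  endfacet
  facet normal 0.0000 0.0000 -1.0000
    outer loop
      vertex 0.6 7.1 0.0
      vertex 3.4 9.4 0.0
      vertex 9.4 6.2 0.0
    endloop
  endfacet
  facet normal 0.0000 0.0000 -1.0000
    outer loop
      vertex 0.2 3.4 0.0
      vertex 0.6 7.1 0.0
      vertex 9.4 6.2 0.0
    endloop
  endfacet
  facet normal 0.0000 0.0000 -1.0000
    outer loop
      vertex 2.5 0.6 0.0
      vertex 0.2 3.4 0.0
      vertex 9.4 6.2 0.0
    endloop
  endfacet
  facet normal 0.0000 0.0000 -1.0000
    outer loop
      vertex 6.2 0.2 0.0
      vertex 2.5 0.6 0.0
      vertex 9.4 6.2 0.0
    endloop
  endfacet
  facet normal 0.0000 0.0000 -1.0000
    outer loop
      vertex 9.0 2.5 0.0
      vertex 6.2 0.2 0.0
      vertex 9.4 6.2 0.0
    endloop
  endfacet
  facet normal 0.0000 0.0000 1.0000
    outer loop
      vertex 9.4 6.2 12.1
      vertex 7.1 9.0 12.1
      vertex 3.4 9.4 12.1
    endloop
  endfacet
  facet normal 0.0000 0.0000 1.0000
    outer loop
      vertex 9.4 6.2 12.1
      vertex 3.4 9.4 12.1
      vertex 0.6 7.1 12.1
    endloop
  endfacet
  facet normal 0.0000 0.0000 1.0000
    outer loop
      vertex 9.4 6.2 12.1
      vertex 0.6 7.1 12.1
      vertex 0.2 3.4 12.1
    endloop
  endfacet
  facet normal 0.0000 0.0000 1.0000
    outer loop
      vertex 9.4 6.2 12.1
      vertex 0.2 3.4 12.1
      vertex 2.5 0.6 12.1
    endloop
  endfacet
  facet normal 0.0000 0.0000 1.0000
    outer loop
      vertex 9.4 6.2 12.1
      vertex 2.5 0.6 12.1
      vertex 6.2 0.2 12.1
    endloop
  endfacet
  facet normal 0.0000 0.0000 1.0000
    outer loop
      vertex 9.4 6.2 12.1
      vertex 6.2 0.2 12.1
      vertex 9.0 2.5 12.1
    endloop
  endfacet
  facet normal 0.7727 0.6347 0.0000
    outer loop
      vertex 9.4 6.2 0.0
      vertex 7.1 9.0 0.0
      vertex 7.1 9.0 12.1
    endloop
  endfacet
  facet normal 0.7727 0.6347 0.0000
    outer loop
      vertex 9.4 6.2 0.0
      vertex 7.1 9.0 12.1
      vertex 9.4 6.2 12.1
    endloop
  endfacet
  facet normal 0.1075 0.9942 0.0000
    outer loop
      vertex 7.1 9.0 0.0
      vertex 3.4 9.4 0.0
      vertex 3.4 9.4 12.1
    endloop
  endfacet
  facet normal 0.1075 0.9942 0.0000
    outer loop
      vertex 7.1 9.0 0.0
      vertex 3.4 9.4 12.1
      vertex 7.1 9.0 12.1
    endloop
  endfacet
  facet normal -0.6347 0.7727 0.0000
    outer loop
      vertex 3.4 9.4 0.0
      vertex 0.6 7.1 0.0
      vertex 0.6 7.1 12.1
    endloop
  endfacet
  facet normal -0.6347 0.7727 0.0000
    outer loop
      vertex 3.4 9.4 0.0
      vertex 0.6 7.1 12.1
      vertex 3.4 9.4 12.1
    endloop
  endfacet
  facet normal -0.9942 0.1075 0.0000
    outer loop
      vertex 0.6 7.1 0.0
      vertex 0.2 3.4 0.0
      vertex 0.2 3.4 12.1
    endloop
  endfacet
  facet normal -0.9942 0.1075 0.0000
    outer loop
      vertex 0.6 7.1 0.0
      vertex 0.2 3.4 12.1
      vertex 0.6 7.1 12.1
    endloop
  endfacet
  facet normal -0.7727 -0.6347 0.0000
    outer loop
      vertex 0.2 3.4 0.0
      vertex 2.5 0.6 0.0
      vertex 2.5 0.6 12.1
    endloop
  endfacet
  facet normal -0.7727 -0.6347 0.0000
    outer loop
      vertex 0.2 3.4 0.0
      vertex 2.5 0.6 12.1
      vertex 0.2 3.4 12.1
    endloop
  endfacet
  facet normal -0.1075 -0.9942 0.0000
    outer loop
      vertex 2.5 0.6 0.0
      vertex 6.2 0.2 0.0
      vertex 6.2 0.2 12.1
    endloop
  endfacet
  facet normal -0.1075 -0.9942 0.0000
    outer loop
      vertex 2.5 0.6 0.0
      vertex 6.2 0.2 12.1
      vertex 2.5 0.6 12.1
    endloop
  endfacet
  facet normal 0.6347 -0.7727 0.0000
    outer loop
      vertex 6.2 0.2 0.0
      vertex 9.0 2.5 0.0
      vertex 9.0 2.5 12.1
    endloop
  endfacet
  facet normal 0.6347 -0.7727 0.0000
    outer loop
      vertex 6.2 0.2 0.0
      vertex 9.0 2.5 12.1
      vertex 6.2 0.2 12.1
    endloop
  endfacet
  facet normal 0.9942 -0.1075 0.0000
    outer loop
      vertex 9.0 2.5 0.0
      vertex 9.4 6.2 0.0
      vertex 9.4 6.2 12.1
    endloop
  endfacet
  facet normal 0.9942 -0.1075 0.0000
    outer loop
      vertex 9.0 2.5 0.0
      vertex 9.4 6.2 12.1
      vertex 9.0 2.5 12.1
    endloop
  endfacet
endsolid part

The G0 Z moves step by Δz≈1.5 mm. Every layer's G1 loop is the same polygon, so the solid is a straight extrusion of it from z=0 to z≈12.1. Closing with flat bottom and top caps and triangulating gives 28 facets — a regular 8-sided prism (a cylinder approximated with 8 flat sides), circumscribed radius ≈ 4.8 mm, height ≈ 12.1 mm.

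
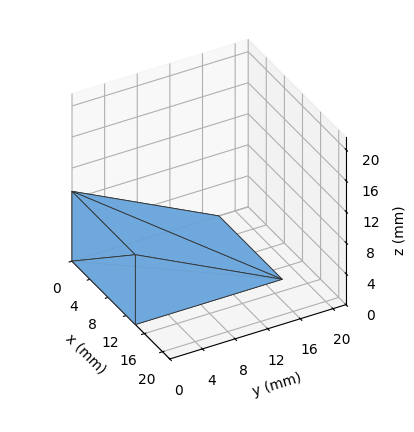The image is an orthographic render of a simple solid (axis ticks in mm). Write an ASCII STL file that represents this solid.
Reading the render: the shape is a wedge (ramp): 14 × 18 mm base, rising to 9 mm along the y=0 edge and sloping linearly to z=0 at y=18 (dimensions read to the nearest mm from the axis ticks). For the STL, each face is triangulated and given an outward normal.

solid part
  facet normal 0.0000 0.0000 -1.0000
    outer loop
      vertex 14.000 18.000 0.000
      vertex 14.000 0.000 0.000
      vertex 0.000 0.000 0.000
    endloop
  endfacet
  facet normal 0.0000 0.0000 -1.0000
    outer loop
      vertex 0.000 18.000 0.000
      vertex 14.000 18.000 0.000
      vertex 0.000 0.000 0.000
    endloop
  endfacet
  facet normal 0.0000 -1.0000 0.0000
    outer loop
      vertex 0.000 0.000 0.000
      vertex 14.000 0.000 0.000
      vertex 14.000 0.000 9.000
    endloop
  endfacet
  facet normal 0.0000 -1.0000 0.0000
    outer loop
      vertex 0.000 0.000 0.000
      vertex 14.000 0.000 9.000
      vertex 0.000 0.000 9.000
    endloop
  endfacet
  facet normal 0.0000 0.4472 0.8944
    outer loop
      vertex 0.000 0.000 9.000
      vertex 14.000 0.000 9.000
      vertex 14.000 18.000 0.000
    endloop
  endfacet
  facet normal 0.0000 0.4472 0.8944
    outer loop
      vertex 0.000 0.000 9.000
      vertex 14.000 18.000 0.000
      vertex 0.000 18.000 0.000
    endloop
  endfacet
  facet normal -1.0000 0.0000 0.0000
    outer loop
      vertex 0.000 0.000 9.000
      vertex 0.000 18.000 0.000
      vertex 0.000 0.000 0.000
    endloop
  endfacet
  facet normal 1.0000 0.0000 0.0000
    outer loop
      vertex 14.000 0.000 0.000
      vertex 14.000 18.000 0.000
      vertex 14.000 0.000 9.000
    endloop
  endfacet
endsolid part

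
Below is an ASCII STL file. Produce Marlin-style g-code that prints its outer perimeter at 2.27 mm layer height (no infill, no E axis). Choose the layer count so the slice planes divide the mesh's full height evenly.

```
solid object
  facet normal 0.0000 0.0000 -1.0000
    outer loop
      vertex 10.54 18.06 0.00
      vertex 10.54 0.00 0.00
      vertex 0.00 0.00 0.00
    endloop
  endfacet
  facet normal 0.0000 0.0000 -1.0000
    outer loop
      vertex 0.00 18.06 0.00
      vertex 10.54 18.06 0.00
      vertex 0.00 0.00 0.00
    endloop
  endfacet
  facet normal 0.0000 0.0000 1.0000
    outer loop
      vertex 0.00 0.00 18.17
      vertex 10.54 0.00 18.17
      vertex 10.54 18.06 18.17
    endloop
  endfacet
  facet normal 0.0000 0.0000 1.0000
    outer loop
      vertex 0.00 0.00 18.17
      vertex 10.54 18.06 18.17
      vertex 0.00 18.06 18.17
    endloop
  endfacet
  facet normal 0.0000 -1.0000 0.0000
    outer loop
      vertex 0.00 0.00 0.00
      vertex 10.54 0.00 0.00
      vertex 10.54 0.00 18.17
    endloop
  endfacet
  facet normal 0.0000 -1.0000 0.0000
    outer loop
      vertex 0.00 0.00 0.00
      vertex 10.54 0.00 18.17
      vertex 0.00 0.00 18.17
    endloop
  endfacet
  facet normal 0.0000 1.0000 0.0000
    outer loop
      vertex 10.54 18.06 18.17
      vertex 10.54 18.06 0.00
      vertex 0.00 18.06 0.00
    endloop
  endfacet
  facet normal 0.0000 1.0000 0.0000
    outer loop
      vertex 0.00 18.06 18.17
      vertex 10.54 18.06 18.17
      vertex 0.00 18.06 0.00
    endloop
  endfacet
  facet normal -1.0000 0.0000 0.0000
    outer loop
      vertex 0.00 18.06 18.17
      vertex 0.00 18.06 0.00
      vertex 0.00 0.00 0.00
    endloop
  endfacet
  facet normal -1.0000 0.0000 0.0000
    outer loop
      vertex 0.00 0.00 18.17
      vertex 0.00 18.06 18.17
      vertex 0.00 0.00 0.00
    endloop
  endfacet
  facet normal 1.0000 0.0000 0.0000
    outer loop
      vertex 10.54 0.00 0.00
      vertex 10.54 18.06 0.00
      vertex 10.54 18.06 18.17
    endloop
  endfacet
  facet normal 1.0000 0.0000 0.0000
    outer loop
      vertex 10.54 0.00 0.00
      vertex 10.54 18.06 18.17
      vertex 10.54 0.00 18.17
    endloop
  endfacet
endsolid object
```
; perimeter-only toolpath
G21 ; units = mm
G90 ; absolute positioning
G28 ; home
; layer 1
G0 Z2.27
G0 X0.00 Y0.00
G1 X10.54 Y0.00
G1 X10.54 Y18.06
G1 X0.00 Y18.06
G1 X0.00 Y0.00
; layer 2
G0 Z4.54
G0 X0.00 Y0.00
G1 X10.54 Y0.00
G1 X10.54 Y18.06
G1 X0.00 Y18.06
G1 X0.00 Y0.00
; layer 3
G0 Z6.81
G0 X0.00 Y0.00
G1 X10.54 Y0.00
G1 X10.54 Y18.06
G1 X0.00 Y18.06
G1 X0.00 Y0.00
; layer 4
G0 Z9.09
G0 X0.00 Y0.00
G1 X10.54 Y0.00
G1 X10.54 Y18.06
G1 X0.00 Y18.06
G1 X0.00 Y0.00
; layer 5
G0 Z11.36
G0 X0.00 Y0.00
G1 X10.54 Y0.00
G1 X10.54 Y18.06
G1 X0.00 Y18.06
G1 X0.00 Y0.00
; layer 6
G0 Z13.63
G0 X0.00 Y0.00
G1 X10.54 Y0.00
G1 X10.54 Y18.06
G1 X0.00 Y18.06
G1 X0.00 Y0.00
; layer 7
G0 Z15.90
G0 X0.00 Y0.00
G1 X10.54 Y0.00
G1 X10.54 Y18.06
G1 X0.00 Y18.06
G1 X0.00 Y0.00
; layer 8
G0 Z18.17
G0 X0.00 Y0.00
G1 X10.54 Y0.00
G1 X10.54 Y18.06
G1 X0.00 Y18.06
G1 X0.00 Y0.00
M2 ; end

The solid is a rectangular box, roughly 10.5 × 18.1 mm footprint and 18.2 mm tall. Slicing at Δz = 2.27 mm — 8 equal slices spanning the solid's height, so layer i sits at z = i·h/8 — gives 8 non-empty perimeters. Each is a 4-segment closed polygon; G0 lifts to the layer z and rapids to the start vertex, then G1 traces the edges.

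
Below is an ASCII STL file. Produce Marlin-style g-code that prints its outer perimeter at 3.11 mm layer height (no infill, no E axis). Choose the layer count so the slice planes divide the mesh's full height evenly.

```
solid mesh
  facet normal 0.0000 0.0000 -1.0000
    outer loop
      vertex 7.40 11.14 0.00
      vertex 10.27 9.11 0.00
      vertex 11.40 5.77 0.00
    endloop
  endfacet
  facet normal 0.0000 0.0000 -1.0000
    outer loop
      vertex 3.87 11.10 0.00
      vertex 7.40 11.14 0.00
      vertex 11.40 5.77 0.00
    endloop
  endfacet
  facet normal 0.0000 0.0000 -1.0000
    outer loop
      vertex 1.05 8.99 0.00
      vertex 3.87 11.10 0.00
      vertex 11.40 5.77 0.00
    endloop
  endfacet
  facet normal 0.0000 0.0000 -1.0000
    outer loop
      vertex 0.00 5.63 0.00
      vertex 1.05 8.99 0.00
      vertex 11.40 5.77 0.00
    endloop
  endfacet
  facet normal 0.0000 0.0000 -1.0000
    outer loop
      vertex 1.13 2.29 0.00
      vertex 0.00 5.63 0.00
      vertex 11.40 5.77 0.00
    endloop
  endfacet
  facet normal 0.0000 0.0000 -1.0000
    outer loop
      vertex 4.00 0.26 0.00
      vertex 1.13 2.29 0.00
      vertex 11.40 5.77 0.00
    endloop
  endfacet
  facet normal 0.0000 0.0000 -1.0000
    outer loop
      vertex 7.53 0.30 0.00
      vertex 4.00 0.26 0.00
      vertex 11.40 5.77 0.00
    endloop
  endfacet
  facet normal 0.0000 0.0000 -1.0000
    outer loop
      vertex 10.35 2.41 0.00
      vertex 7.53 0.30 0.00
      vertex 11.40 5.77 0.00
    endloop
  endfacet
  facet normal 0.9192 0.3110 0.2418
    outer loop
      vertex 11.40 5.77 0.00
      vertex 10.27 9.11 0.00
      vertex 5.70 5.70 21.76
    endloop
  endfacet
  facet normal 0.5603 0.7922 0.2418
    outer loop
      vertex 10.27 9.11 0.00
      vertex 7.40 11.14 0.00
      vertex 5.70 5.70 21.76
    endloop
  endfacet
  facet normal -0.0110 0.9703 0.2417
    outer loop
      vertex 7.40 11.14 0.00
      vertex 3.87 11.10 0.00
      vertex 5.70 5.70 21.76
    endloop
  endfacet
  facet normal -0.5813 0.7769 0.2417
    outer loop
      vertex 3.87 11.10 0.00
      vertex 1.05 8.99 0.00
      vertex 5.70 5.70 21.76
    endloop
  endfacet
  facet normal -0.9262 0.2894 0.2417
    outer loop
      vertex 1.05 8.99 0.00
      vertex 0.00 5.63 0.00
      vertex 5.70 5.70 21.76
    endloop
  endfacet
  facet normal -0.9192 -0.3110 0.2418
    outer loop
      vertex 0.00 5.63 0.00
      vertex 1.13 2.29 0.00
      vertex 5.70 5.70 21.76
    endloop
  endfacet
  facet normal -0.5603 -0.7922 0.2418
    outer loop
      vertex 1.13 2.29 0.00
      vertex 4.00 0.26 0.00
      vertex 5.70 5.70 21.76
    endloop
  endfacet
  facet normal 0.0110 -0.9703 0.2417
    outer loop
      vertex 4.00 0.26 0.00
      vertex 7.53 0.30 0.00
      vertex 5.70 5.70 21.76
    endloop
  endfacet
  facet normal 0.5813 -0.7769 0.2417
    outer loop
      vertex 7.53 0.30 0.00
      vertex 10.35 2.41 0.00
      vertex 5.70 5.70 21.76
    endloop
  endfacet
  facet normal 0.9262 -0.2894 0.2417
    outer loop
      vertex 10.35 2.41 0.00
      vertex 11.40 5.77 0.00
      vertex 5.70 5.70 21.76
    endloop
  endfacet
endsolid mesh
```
; perimeter-only toolpath
G21 ; units = mm
G90 ; absolute positioning
G28 ; home
; layer 1
G0 Z3.11
G0 X10.59 Y5.76
G1 X9.62 Y8.62
G1 X7.16 Y10.36
G1 X4.13 Y10.33
G1 X1.71 Y8.52
G1 X0.81 Y5.64
G1 X1.78 Y2.78
G1 X4.24 Y1.04
G1 X7.27 Y1.07
G1 X9.69 Y2.88
G1 X10.59 Y5.76
; layer 2
G0 Z6.22
G0 X9.77 Y5.75
G1 X8.96 Y8.14
G1 X6.91 Y9.59
G1 X4.39 Y9.56
G1 X2.38 Y8.05
G1 X1.63 Y5.65
G1 X2.44 Y3.26
G1 X4.49 Y1.81
G1 X7.01 Y1.84
G1 X9.02 Y3.35
G1 X9.77 Y5.75
; layer 3
G0 Z9.33
G0 X8.96 Y5.74
G1 X8.31 Y7.65
G1 X6.67 Y8.81
G1 X4.65 Y8.79
G1 X3.04 Y7.58
G1 X2.44 Y5.66
G1 X3.09 Y3.75
G1 X4.73 Y2.59
G1 X6.75 Y2.61
G1 X8.36 Y3.82
G1 X8.96 Y5.74
; layer 4
G0 Z12.43
G0 X8.14 Y5.73
G1 X7.66 Y7.16
G1 X6.43 Y8.03
G1 X4.92 Y8.01
G1 X3.71 Y7.11
G1 X3.26 Y5.67
G1 X3.74 Y4.24
G1 X4.97 Y3.37
G1 X6.48 Y3.39
G1 X7.69 Y4.29
G1 X8.14 Y5.73
; layer 5
G0 Z15.54
G0 X7.33 Y5.72
G1 X7.01 Y6.67
G1 X6.19 Y7.25
G1 X5.18 Y7.24
G1 X4.37 Y6.64
G1 X4.07 Y5.68
G1 X4.39 Y4.73
G1 X5.21 Y4.15
G1 X6.22 Y4.16
G1 X7.03 Y4.76
G1 X7.33 Y5.72
; layer 6
G0 Z18.65
G0 X6.51 Y5.71
G1 X6.35 Y6.19
G1 X5.94 Y6.48
G1 X5.44 Y6.47
G1 X5.04 Y6.17
G1 X4.89 Y5.69
G1 X5.05 Y5.21
G1 X5.46 Y4.92
G1 X5.96 Y4.93
G1 X6.36 Y5.23
G1 X6.51 Y5.71
M2 ; end

The solid is a regular 10-sided pyramid, base circumscribed radius ≈ 5.7 mm, apex at z ≈ 21.8 mm. Slicing at Δz = 3.11 mm — 7 equal slices spanning the solid's height, so layer i sits at z = i·h/7 — gives 6 non-empty perimeters. Each is a 10-segment closed polygon; G0 lifts to the layer z and rapids to the start vertex, then G1 traces the edges. The cross-section shrinks linearly with z (the slice at the apex is degenerate and omitted).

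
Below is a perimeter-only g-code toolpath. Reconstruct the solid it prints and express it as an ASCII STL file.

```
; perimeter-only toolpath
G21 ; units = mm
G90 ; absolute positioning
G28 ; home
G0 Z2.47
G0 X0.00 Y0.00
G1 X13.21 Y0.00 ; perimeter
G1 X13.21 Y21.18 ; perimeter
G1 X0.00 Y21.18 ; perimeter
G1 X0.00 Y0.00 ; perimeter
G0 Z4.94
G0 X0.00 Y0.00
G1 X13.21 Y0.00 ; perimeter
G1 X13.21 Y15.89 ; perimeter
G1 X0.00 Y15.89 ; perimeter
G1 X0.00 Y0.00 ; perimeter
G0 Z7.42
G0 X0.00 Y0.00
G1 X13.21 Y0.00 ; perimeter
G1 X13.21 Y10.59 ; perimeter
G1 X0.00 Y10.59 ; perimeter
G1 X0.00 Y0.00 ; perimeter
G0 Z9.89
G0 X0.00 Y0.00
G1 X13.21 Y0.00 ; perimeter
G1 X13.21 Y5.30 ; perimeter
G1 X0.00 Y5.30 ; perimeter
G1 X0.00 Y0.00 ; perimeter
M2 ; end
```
solid part
  facet normal 0.0000 0.0000 -1.0000
    outer loop
      vertex 13.21 26.48 0.00
      vertex 13.21 0.00 0.00
      vertex 0.00 0.00 0.00
    endloop
  endfacet
  facet normal 0.0000 0.0000 -1.0000
    outer loop
      vertex 0.00 26.48 0.00
      vertex 13.21 26.48 0.00
      vertex 0.00 0.00 0.00
    endloop
  endfacet
  facet normal 0.0000 -1.0000 0.0000
    outer loop
      vertex 0.00 0.00 0.00
      vertex 13.21 0.00 0.00
      vertex 13.21 0.00 12.36
    endloop
  endfacet
  facet normal 0.0000 -1.0000 0.0000
    outer loop
      vertex 0.00 0.00 0.00
      vertex 13.21 0.00 12.36
      vertex 0.00 0.00 12.36
    endloop
  endfacet
  facet normal 0.0000 0.4230 0.9061
    outer loop
      vertex 0.00 0.00 12.36
      vertex 13.21 0.00 12.36
      vertex 13.21 26.48 0.00
    endloop
  endfacet
  facet normal 0.0000 0.4230 0.9061
    outer loop
      vertex 0.00 0.00 12.36
      vertex 13.21 26.48 0.00
      vertex 0.00 26.48 0.00
    endloop
  endfacet
  facet normal -1.0000 0.0000 0.0000
    outer loop
      vertex 0.00 0.00 12.36
      vertex 0.00 26.48 0.00
      vertex 0.00 0.00 0.00
    endloop
  endfacet
  facet normal 1.0000 0.0000 0.0000
    outer loop
      vertex 13.21 0.00 0.00
      vertex 13.21 26.48 0.00
      vertex 13.21 0.00 12.36
    endloop
  endfacet
endsolid part

The G0 Z moves step by Δz≈2.47 mm. The G1 loops shrink linearly with z, so the solid tapers from its base footprint up to z≈12.4. Closing with a flat bottom cap and the tapered top and triangulating gives 8 facets — a wedge (ramp): 13.2 × 26.5 mm base, rising to 12.4 mm along the y=0 edge and sloping linearly to z=0 at y=26.5.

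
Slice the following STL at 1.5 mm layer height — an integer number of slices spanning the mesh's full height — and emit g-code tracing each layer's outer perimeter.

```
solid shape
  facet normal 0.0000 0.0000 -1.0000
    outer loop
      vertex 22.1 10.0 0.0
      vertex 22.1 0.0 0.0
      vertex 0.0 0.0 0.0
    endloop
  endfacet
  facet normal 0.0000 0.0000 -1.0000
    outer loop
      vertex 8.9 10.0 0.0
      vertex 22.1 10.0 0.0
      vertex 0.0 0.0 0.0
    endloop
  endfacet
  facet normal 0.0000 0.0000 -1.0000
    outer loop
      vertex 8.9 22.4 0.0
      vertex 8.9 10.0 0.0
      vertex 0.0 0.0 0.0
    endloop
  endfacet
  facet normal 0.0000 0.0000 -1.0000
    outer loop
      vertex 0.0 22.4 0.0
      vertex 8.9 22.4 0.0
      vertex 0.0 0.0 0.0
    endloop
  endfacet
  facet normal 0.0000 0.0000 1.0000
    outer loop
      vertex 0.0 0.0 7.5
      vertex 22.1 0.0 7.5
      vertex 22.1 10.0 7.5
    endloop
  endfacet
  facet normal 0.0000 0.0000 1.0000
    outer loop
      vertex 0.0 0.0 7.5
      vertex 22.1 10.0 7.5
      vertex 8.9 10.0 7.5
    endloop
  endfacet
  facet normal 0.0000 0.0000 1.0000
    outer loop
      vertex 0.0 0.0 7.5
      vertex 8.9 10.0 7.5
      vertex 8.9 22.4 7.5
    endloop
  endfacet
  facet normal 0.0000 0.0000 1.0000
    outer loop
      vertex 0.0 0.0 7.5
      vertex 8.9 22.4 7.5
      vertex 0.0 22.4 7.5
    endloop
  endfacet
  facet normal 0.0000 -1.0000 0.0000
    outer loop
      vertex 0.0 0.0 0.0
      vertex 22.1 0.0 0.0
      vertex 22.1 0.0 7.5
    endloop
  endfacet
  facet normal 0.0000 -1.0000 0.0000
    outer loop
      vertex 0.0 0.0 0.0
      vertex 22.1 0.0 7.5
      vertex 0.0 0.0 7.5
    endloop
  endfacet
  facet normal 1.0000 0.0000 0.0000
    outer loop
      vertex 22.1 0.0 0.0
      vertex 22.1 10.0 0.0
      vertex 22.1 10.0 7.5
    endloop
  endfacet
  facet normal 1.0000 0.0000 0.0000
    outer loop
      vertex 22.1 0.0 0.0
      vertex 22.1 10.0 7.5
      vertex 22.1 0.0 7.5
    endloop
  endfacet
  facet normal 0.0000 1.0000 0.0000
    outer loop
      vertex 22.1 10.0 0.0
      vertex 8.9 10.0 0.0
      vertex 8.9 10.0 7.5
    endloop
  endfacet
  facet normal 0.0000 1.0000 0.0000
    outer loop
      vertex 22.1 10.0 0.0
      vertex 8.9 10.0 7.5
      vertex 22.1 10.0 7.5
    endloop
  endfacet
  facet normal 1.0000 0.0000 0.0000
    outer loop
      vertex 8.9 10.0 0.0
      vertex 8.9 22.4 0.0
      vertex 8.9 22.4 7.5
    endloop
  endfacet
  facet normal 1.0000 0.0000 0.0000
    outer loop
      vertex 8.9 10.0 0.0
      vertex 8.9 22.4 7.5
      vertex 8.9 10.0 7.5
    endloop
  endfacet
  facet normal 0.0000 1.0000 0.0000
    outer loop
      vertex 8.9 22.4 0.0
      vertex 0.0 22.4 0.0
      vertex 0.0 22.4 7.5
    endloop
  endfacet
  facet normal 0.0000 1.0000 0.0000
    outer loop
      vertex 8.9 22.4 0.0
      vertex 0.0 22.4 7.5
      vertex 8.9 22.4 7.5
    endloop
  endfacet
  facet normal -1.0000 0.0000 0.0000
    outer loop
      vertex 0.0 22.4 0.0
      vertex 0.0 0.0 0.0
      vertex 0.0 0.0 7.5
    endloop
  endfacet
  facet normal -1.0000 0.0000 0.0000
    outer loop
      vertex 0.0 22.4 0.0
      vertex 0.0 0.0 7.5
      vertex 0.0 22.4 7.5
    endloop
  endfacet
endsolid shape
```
; perimeter-only toolpath
G21 ; units = mm
G90 ; absolute positioning
G28 ; home
; layer 1
G0 Z1.5
G0 X0.0 Y0.0
G1 X22.1 Y0.0
G1 X22.1 Y10.0
G1 X8.9 Y10.0
G1 X8.9 Y22.4
G1 X0.0 Y22.4
G1 X0.0 Y0.0
; layer 2
G0 Z3.0
G0 X0.0 Y0.0
G1 X22.1 Y0.0
G1 X22.1 Y10.0
G1 X8.9 Y10.0
G1 X8.9 Y22.4
G1 X0.0 Y22.4
G1 X0.0 Y0.0
; layer 3
G0 Z4.5
G0 X0.0 Y0.0
G1 X22.1 Y0.0
G1 X22.1 Y10.0
G1 X8.9 Y10.0
G1 X8.9 Y22.4
G1 X0.0 Y22.4
G1 X0.0 Y0.0
; layer 4
G0 Z6.0
G0 X0.0 Y0.0
G1 X22.1 Y0.0
G1 X22.1 Y10.0
G1 X8.9 Y10.0
G1 X8.9 Y22.4
G1 X0.0 Y22.4
G1 X0.0 Y0.0
; layer 5
G0 Z7.5
G0 X0.0 Y0.0
G1 X22.1 Y0.0
G1 X22.1 Y10.0
G1 X8.9 Y10.0
G1 X8.9 Y22.4
G1 X0.0 Y22.4
G1 X0.0 Y0.0
M2 ; end

The solid is an L-shaped prism: outer 22.1 × 22.4 mm, arm thicknesses ≈ 10 mm (horizontal) and 8.9 mm (vertical), extruded 7.5 mm in z. Slicing at Δz = 1.5 mm — 5 equal slices spanning the solid's height, so layer i sits at z = i·h/5 — gives 5 non-empty perimeters. Each is a 6-segment closed polygon; G0 lifts to the layer z and rapids to the start vertex, then G1 traces the edges.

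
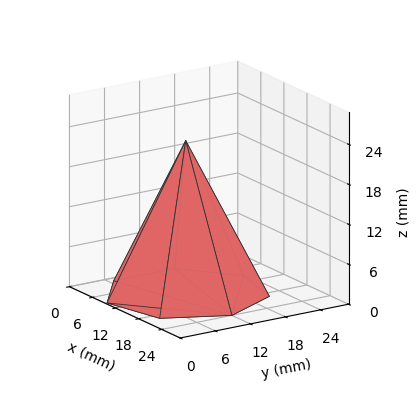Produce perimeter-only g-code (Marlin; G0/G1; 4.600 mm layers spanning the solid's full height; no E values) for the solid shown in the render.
Reading the render: the shape is a regular 7-sided pyramid, base circumscribed radius ≈ 12 mm, apex at z ≈ 23 mm (dimensions read to the nearest mm from the axis ticks). For the g-code, the solid's height is divided into equal slices at the stated Δz and each level perimeter traced with G1 moves after a G0 lift.

; perimeter-only toolpath
G21 ; units = mm
G90 ; absolute positioning
G28 ; home
; layer 1
G0 Z4.600
G0 X21.600 Y12.000
G1 X17.986 Y19.506
G1 X9.864 Y21.359
G1 X3.350 Y16.166
G1 X3.350 Y7.834
G1 X9.864 Y2.641
G1 X17.986 Y4.494
G1 X21.600 Y12.000
; layer 2
G0 Z9.200
G0 X19.200 Y12.000
G1 X16.489 Y17.629
G1 X10.398 Y19.019
G1 X5.513 Y15.124
G1 X5.513 Y8.876
G1 X10.398 Y4.981
G1 X16.489 Y6.371
G1 X19.200 Y12.000
; layer 3
G0 Z13.800
G0 X16.800 Y12.000
G1 X14.993 Y15.753
G1 X10.932 Y16.680
G1 X7.675 Y14.083
G1 X7.675 Y9.917
G1 X10.932 Y7.320
G1 X14.993 Y8.247
G1 X16.800 Y12.000
; layer 4
G0 Z18.400
G0 X14.400 Y12.000
G1 X13.496 Y13.876
G1 X11.466 Y14.340
G1 X9.838 Y13.041
G1 X9.838 Y10.959
G1 X11.466 Y9.660
G1 X13.496 Y10.124
G1 X14.400 Y12.000
M2 ; end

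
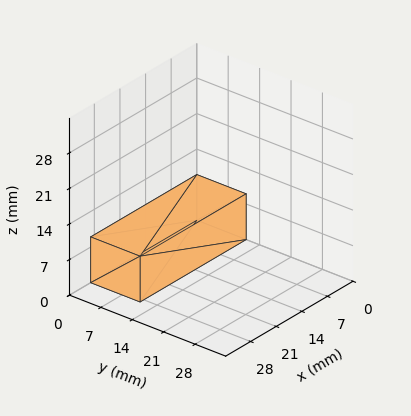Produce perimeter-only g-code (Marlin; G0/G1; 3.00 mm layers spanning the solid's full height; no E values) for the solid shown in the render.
Reading the render: the shape is a rectangular box, roughly 29 × 11 mm footprint and 9 mm tall (dimensions read to the nearest mm from the axis ticks). For the g-code, the solid's height is divided into equal slices at the stated Δz and each level perimeter traced with G1 moves after a G0 lift.

; perimeter-only toolpath
G21 ; units = mm
G90 ; absolute positioning
G28 ; home
; layer 1
G0 Z3.00
G0 X0.00 Y0.00
G1 X29.00 Y0.00
G1 X29.00 Y11.00
G1 X0.00 Y11.00
G1 X0.00 Y0.00
; layer 2
G0 Z6.00
G0 X0.00 Y0.00
G1 X29.00 Y0.00
G1 X29.00 Y11.00
G1 X0.00 Y11.00
G1 X0.00 Y0.00
; layer 3
G0 Z9.00
G0 X0.00 Y0.00
G1 X29.00 Y0.00
G1 X29.00 Y11.00
G1 X0.00 Y11.00
G1 X0.00 Y0.00
M2 ; end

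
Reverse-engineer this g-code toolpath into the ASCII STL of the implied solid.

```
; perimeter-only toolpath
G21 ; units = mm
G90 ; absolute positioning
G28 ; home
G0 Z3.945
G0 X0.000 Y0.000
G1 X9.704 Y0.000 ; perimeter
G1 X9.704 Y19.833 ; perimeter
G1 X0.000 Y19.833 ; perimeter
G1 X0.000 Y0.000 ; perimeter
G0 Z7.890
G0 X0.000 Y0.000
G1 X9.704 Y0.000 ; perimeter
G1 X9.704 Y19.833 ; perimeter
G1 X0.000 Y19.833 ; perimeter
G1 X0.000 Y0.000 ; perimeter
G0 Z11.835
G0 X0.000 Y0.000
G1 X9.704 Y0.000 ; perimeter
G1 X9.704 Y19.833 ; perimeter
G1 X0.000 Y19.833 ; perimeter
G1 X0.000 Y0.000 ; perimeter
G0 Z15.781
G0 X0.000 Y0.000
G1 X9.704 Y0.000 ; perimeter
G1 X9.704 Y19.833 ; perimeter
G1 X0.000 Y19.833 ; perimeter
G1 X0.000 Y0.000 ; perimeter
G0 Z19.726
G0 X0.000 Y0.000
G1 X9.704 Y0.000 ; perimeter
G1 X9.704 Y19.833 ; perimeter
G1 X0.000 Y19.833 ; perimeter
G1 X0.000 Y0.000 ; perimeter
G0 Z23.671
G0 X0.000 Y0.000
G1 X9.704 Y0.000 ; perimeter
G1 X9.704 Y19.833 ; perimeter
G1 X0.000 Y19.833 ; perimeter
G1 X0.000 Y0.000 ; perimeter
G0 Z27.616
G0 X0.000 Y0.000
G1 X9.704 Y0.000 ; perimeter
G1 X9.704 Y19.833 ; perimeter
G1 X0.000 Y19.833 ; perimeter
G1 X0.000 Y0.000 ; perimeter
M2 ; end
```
solid part
  facet normal 0.0000 0.0000 -1.0000
    outer loop
      vertex 9.704 19.833 0.000
      vertex 9.704 0.000 0.000
      vertex 0.000 0.000 0.000
    endloop
  endfacet
  facet normal 0.0000 0.0000 -1.0000
    outer loop
      vertex 0.000 19.833 0.000
      vertex 9.704 19.833 0.000
      vertex 0.000 0.000 0.000
    endloop
  endfacet
  facet normal 0.0000 0.0000 1.0000
    outer loop
      vertex 0.000 0.000 27.616
      vertex 9.704 0.000 27.616
      vertex 9.704 19.833 27.616
    endloop
  endfacet
  facet normal 0.0000 0.0000 1.0000
    outer loop
      vertex 0.000 0.000 27.616
      vertex 9.704 19.833 27.616
      vertex 0.000 19.833 27.616
    endloop
  endfacet
  facet normal 0.0000 -1.0000 0.0000
    outer loop
      vertex 0.000 0.000 0.000
      vertex 9.704 0.000 0.000
      vertex 9.704 0.000 27.616
    endloop
  endfacet
  facet normal 0.0000 -1.0000 0.0000
    outer loop
      vertex 0.000 0.000 0.000
      vertex 9.704 0.000 27.616
      vertex 0.000 0.000 27.616
    endloop
  endfacet
  facet normal 0.0000 1.0000 0.0000
    outer loop
      vertex 9.704 19.833 27.616
      vertex 9.704 19.833 0.000
      vertex 0.000 19.833 0.000
    endloop
  endfacet
  facet normal 0.0000 1.0000 0.0000
    outer loop
      vertex 0.000 19.833 27.616
      vertex 9.704 19.833 27.616
      vertex 0.000 19.833 0.000
    endloop
  endfacet
  facet normal -1.0000 0.0000 0.0000
    outer loop
      vertex 0.000 19.833 27.616
      vertex 0.000 19.833 0.000
      vertex 0.000 0.000 0.000
    endloop
  endfacet
  facet normal -1.0000 0.0000 0.0000
    outer loop
      vertex 0.000 0.000 27.616
      vertex 0.000 19.833 27.616
      vertex 0.000 0.000 0.000
    endloop
  endfacet
  facet normal 1.0000 0.0000 0.0000
    outer loop
      vertex 9.704 0.000 0.000
      vertex 9.704 19.833 0.000
      vertex 9.704 19.833 27.616
    endloop
  endfacet
  facet normal 1.0000 0.0000 0.0000
    outer loop
      vertex 9.704 0.000 0.000
      vertex 9.704 19.833 27.616
      vertex 9.704 0.000 27.616
    endloop
  endfacet
endsolid part

The G0 Z moves step by Δz≈3.945 mm. Every layer's G1 loop is the same polygon, so the solid is a straight extrusion of it from z=0 to z≈27.6. Closing with flat bottom and top caps and triangulating gives 12 facets — a rectangular box, roughly 9.7 × 19.8 mm footprint and 27.6 mm tall.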